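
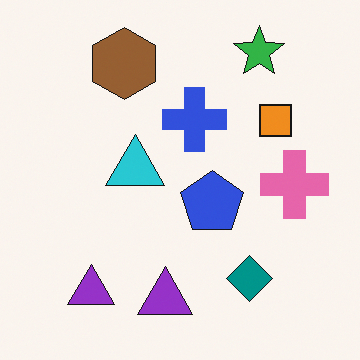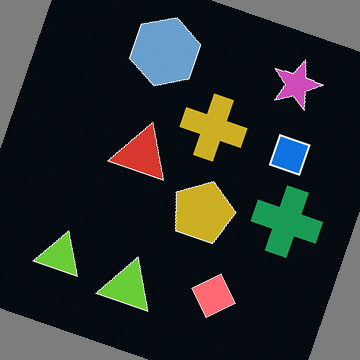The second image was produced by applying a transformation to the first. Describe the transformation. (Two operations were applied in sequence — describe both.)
This is the original image rotated clockwise by a moderate amount, then color-inverted (negative).

Every shape is tilted by the same angle and the image corners show triangular fill wedges — a whole-image rotation by a non-right angle. The light background has become dark and every shape's color is its complement — a photographic negative.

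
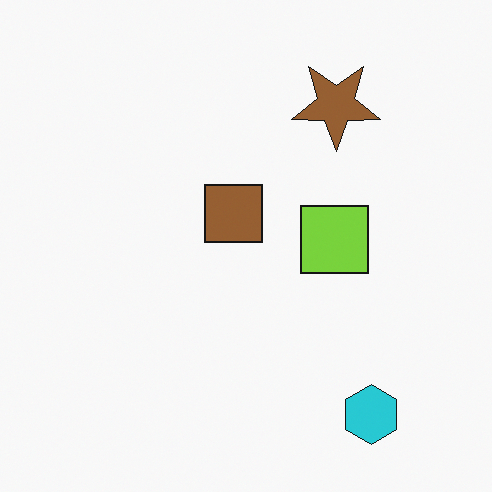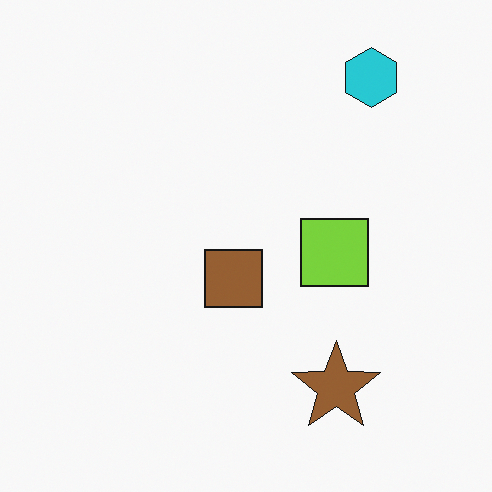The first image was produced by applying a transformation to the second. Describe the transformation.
The first image is the second flipped vertically (top ↔ bottom).

The cyan hexagon is in the top-right of the second image and the bottom-right of the first — shapes on opposite sides of the horizontal midline have swapped in a mirror flip.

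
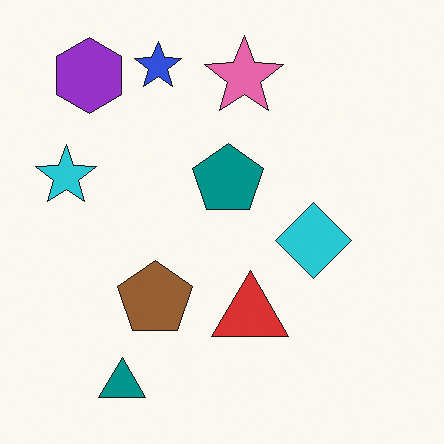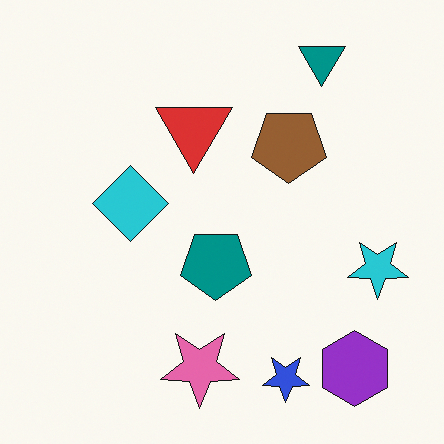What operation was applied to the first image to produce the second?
The second image is the first rotated 180°.

The purple hexagon sits in the top-left of the first image and the bottom-right of the second — consistent with a whole-image 180° rotation.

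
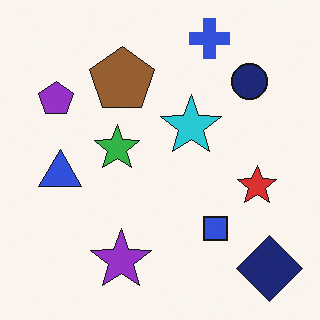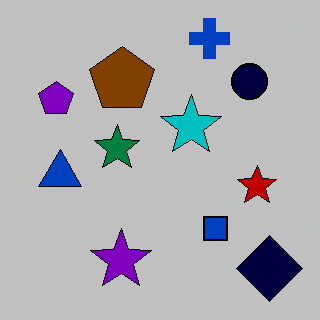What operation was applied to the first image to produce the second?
It was heavily posterized to just a handful of flat colors.

Each flat color has snapped to a coarser quantized level — most visibly, the near-white background has dropped to a flat grey.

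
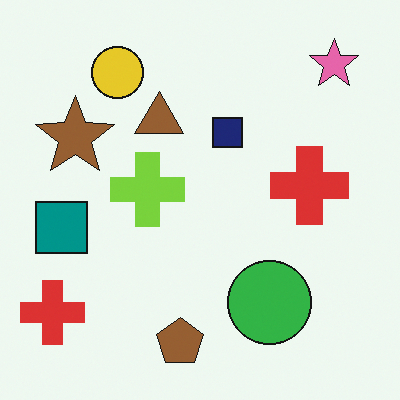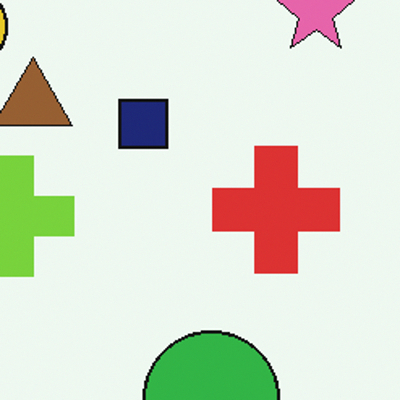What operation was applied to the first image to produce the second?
The transformation is: cropped to a noticeably smaller region and rescaled.

The visible shapes are larger and the field of view is narrower; shapes near the original edges may be partly or wholly outside the frame — a crop-and-rescale.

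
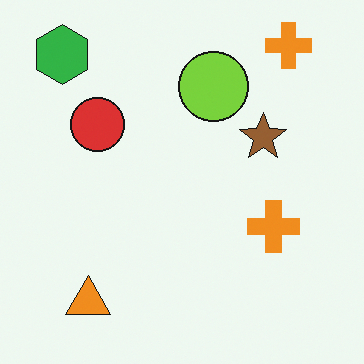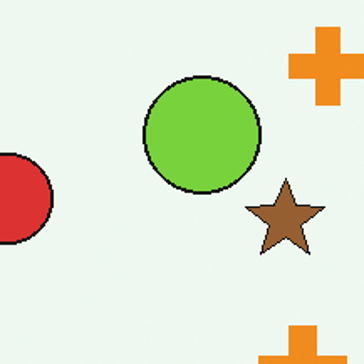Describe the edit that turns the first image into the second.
The transformation is: cropped tightly and scaled back up.

The visible shapes are larger and the field of view is narrower; shapes near the original edges may be partly or wholly outside the frame — a crop-and-rescale.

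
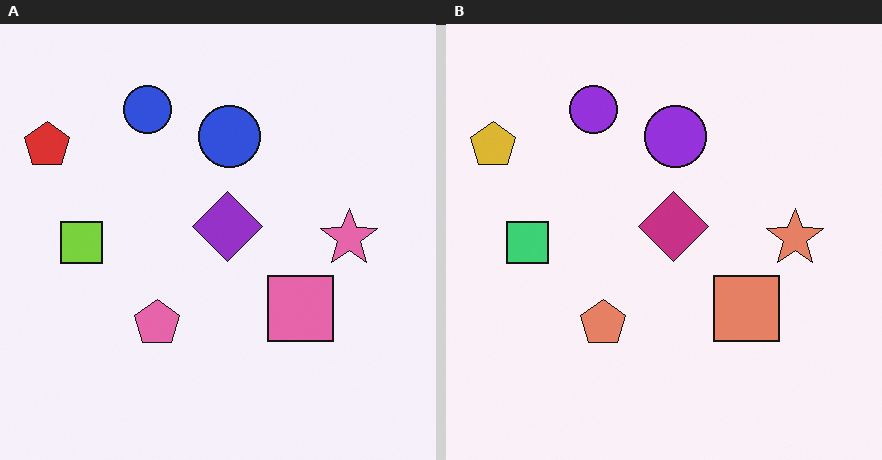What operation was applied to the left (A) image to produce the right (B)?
The image was hue-shifted slightly.

Every shape's color has rotated by the same amount around the hue wheel — a uniform hue shift.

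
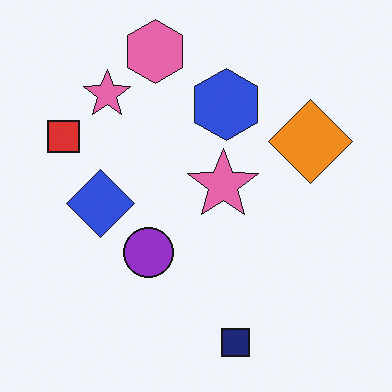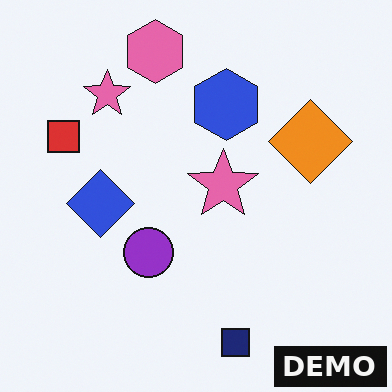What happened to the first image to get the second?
It was watermarked with the text "DEMO" in the lower-right corner.

A dark label reading "DEMO" appears in the lower-right corner.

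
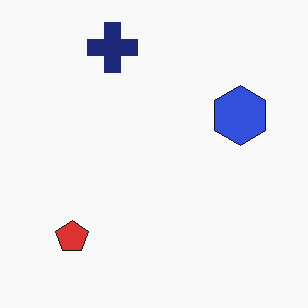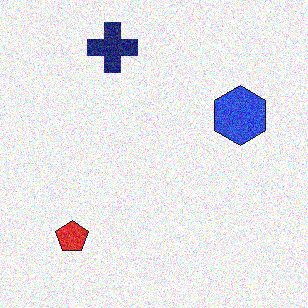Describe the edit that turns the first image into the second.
The second image is the first degraded with a thick layer of grain.

Random speckle covers the whole image, including the flat background.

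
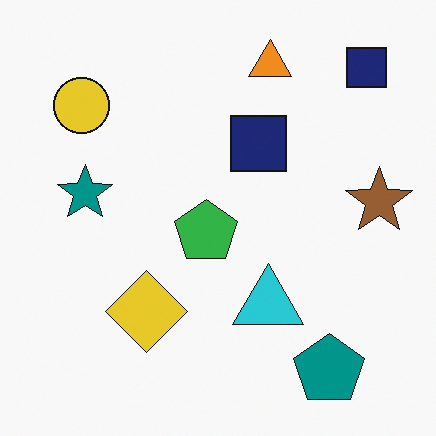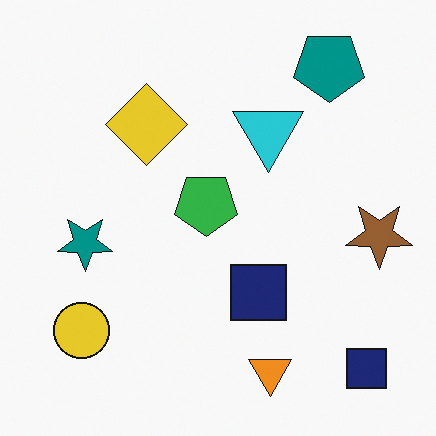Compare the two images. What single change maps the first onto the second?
This is the original image flipped vertically (top ↔ bottom).

The orange triangle is in the top of the first image and the bottom of the second — shapes on opposite sides of the horizontal midline have swapped in a mirror flip.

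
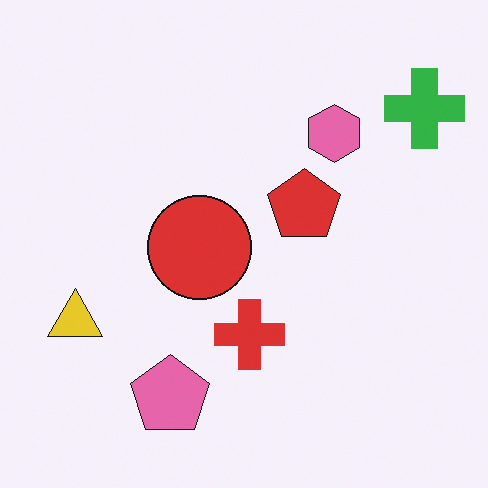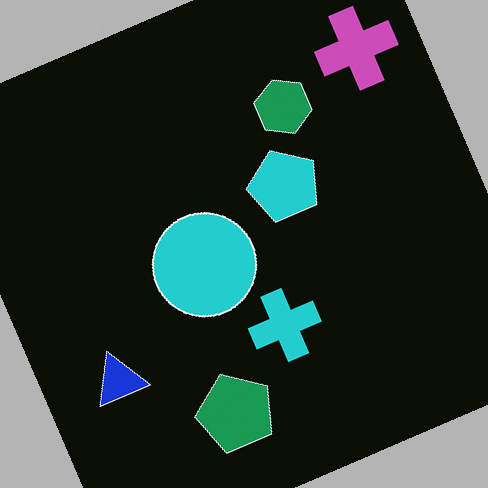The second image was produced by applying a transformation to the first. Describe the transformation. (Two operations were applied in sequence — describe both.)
The transformation is: color-inverted (negative), then rotated counter-clockwise by a moderate amount.

The light background has become dark and every shape's color is its complement — a photographic negative. Every shape is tilted by the same angle and the image corners show triangular fill wedges — a whole-image rotation by a non-right angle.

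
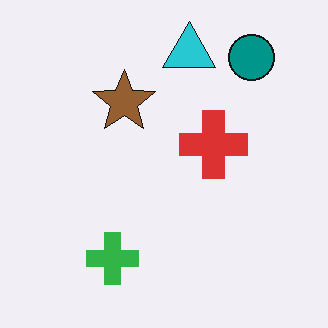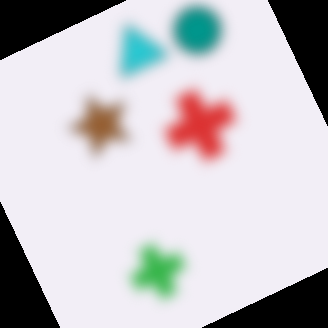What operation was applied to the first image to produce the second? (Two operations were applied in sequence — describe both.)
The second image is the first heavily blurred, then rotated counter-clockwise by a moderate amount.

Shape edges and outlines are uniformly softened across the whole image. Every shape is tilted by the same angle and the image corners show triangular fill wedges — a whole-image rotation by a non-right angle.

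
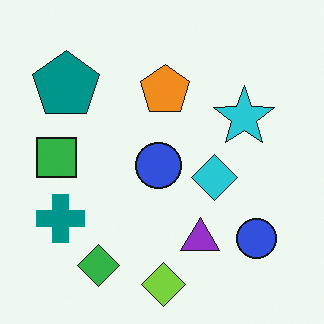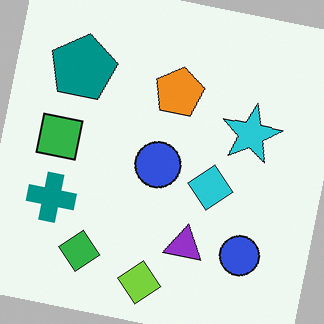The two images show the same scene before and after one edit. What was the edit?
The second image is the first rotated clockwise by a few degrees.

Every shape is tilted by the same angle and the image corners show triangular fill wedges — a whole-image rotation by a non-right angle.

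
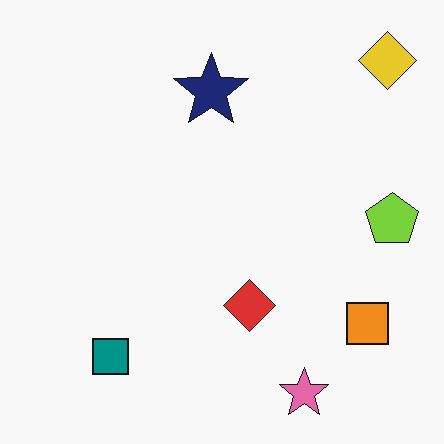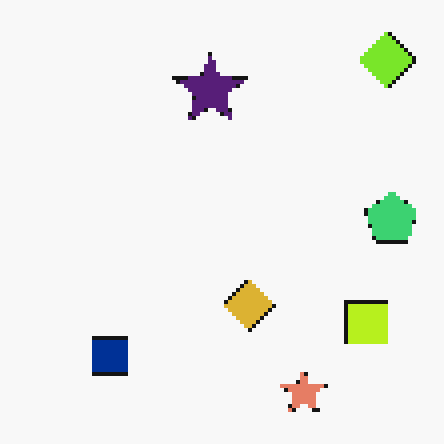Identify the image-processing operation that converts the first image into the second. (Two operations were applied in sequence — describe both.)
It was hue-shifted slightly, then mildly pixelated.

Every shape's color has rotated by the same amount around the hue wheel — a uniform hue shift. Shapes are reduced to large square blocks; fine edges and outlines are lost — a downscale-then-upscale (mosaic) effect.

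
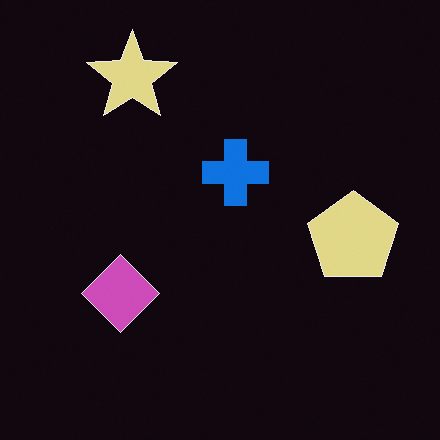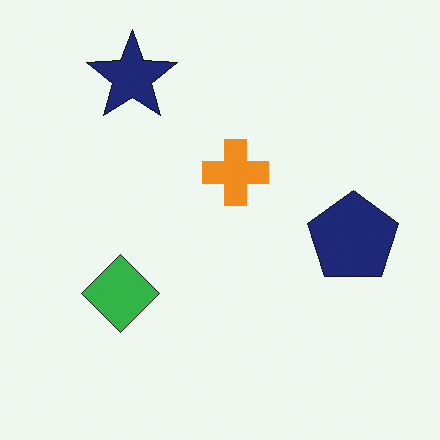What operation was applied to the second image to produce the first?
This is the original image color-inverted (negative).

The light background has become dark and every shape's color is its complement — a photographic negative.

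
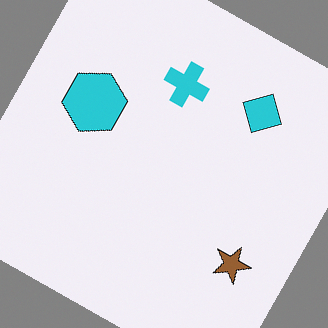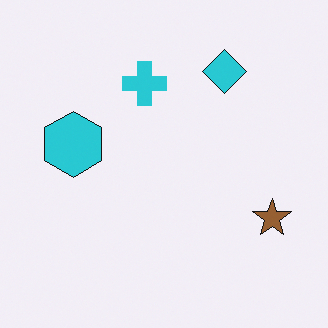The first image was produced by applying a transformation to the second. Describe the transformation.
Rotated clockwise by a clearly visible amount.

Every shape is tilted by the same angle and the image corners show triangular fill wedges — a whole-image rotation by a non-right angle.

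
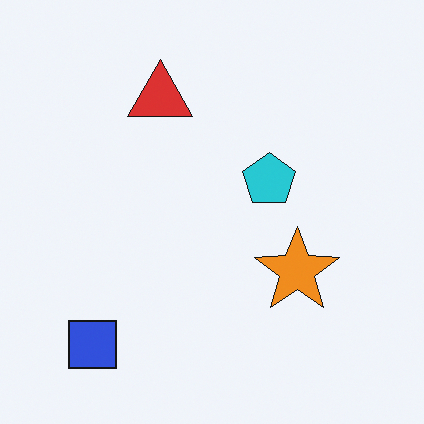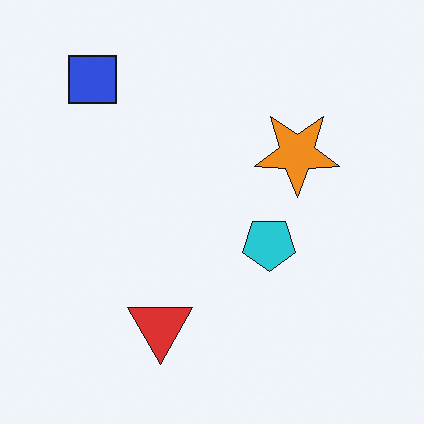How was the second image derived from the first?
The second image is the first flipped vertically (top ↔ bottom).

The blue square is in the bottom-left of the first image and the top-left of the second — shapes on opposite sides of the horizontal midline have swapped in a mirror flip.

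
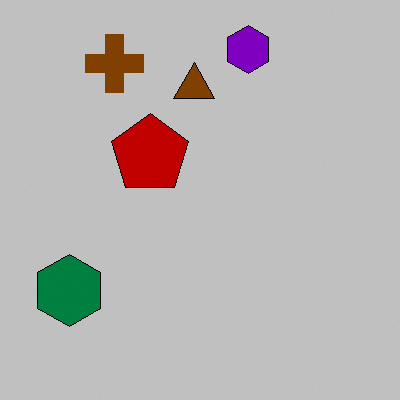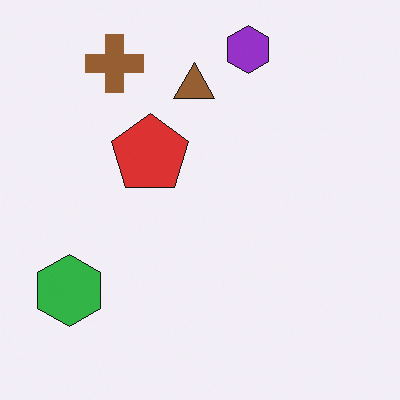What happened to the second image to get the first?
Aggressively posterized.

Each flat color has snapped to a coarser quantized level — most visibly, the near-white background has dropped to a flat grey.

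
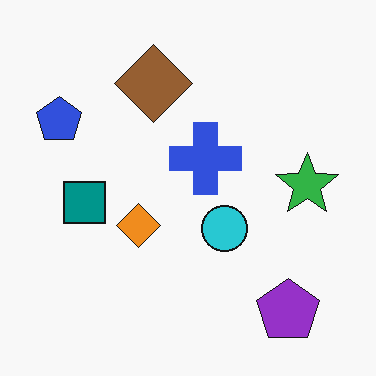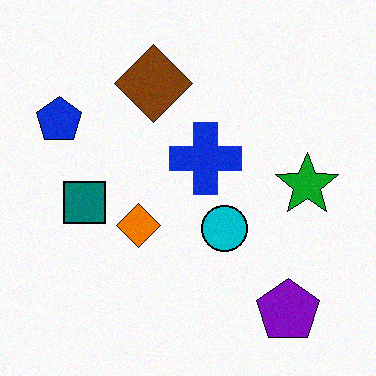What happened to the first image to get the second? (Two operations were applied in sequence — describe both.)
The transformation is: given slightly increased contrast, then degraded with subtle gaussian noise.

Tones are pushed away from mid-grey across the whole image — a global contrast change. Random speckle covers the whole image, including the flat background.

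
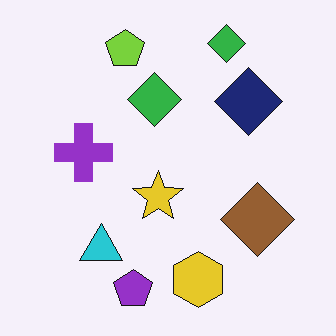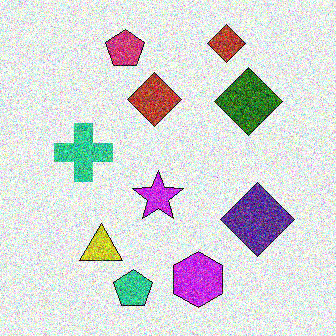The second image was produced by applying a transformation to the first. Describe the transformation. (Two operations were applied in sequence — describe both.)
The transformation is: degraded with heavy additive noise, then hue-shifted through roughly half the color wheel.

Random speckle covers the whole image, including the flat background. Every shape's color has rotated by the same amount around the hue wheel — a uniform hue shift.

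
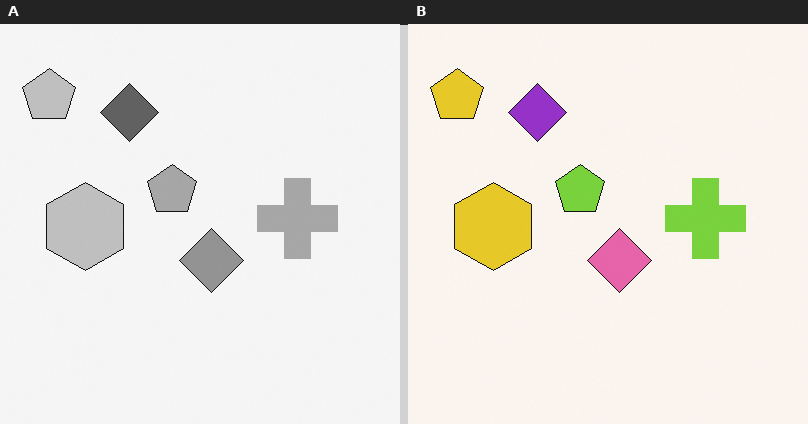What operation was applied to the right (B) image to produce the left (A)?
Converted to grayscale.

All color is removed — every shape is now a shade of grey.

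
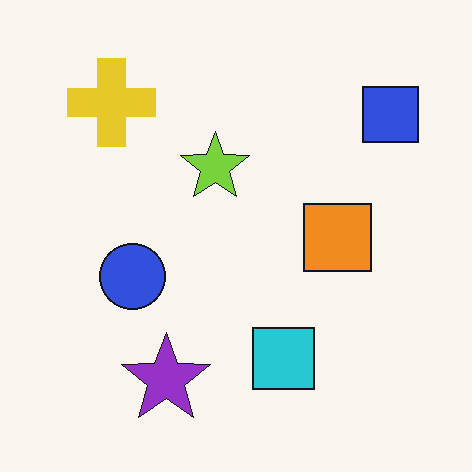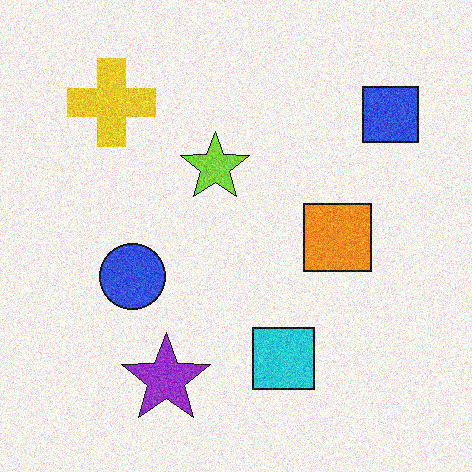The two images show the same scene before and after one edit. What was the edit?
This is the original image degraded with moderate additive noise.

Random speckle covers the whole image, including the flat background.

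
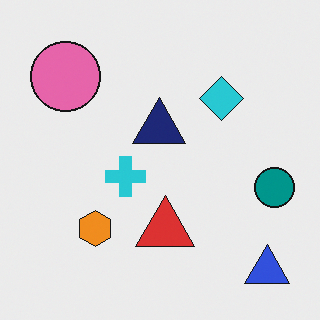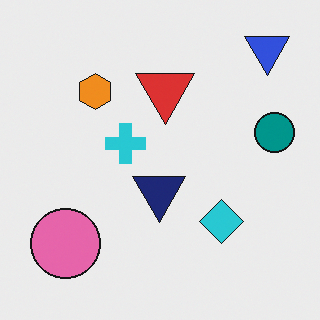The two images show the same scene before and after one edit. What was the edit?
The image was flipped vertically (top ↔ bottom).

The blue triangle is in the bottom-right of the first image and the top-right of the second — shapes on opposite sides of the horizontal midline have swapped in a mirror flip.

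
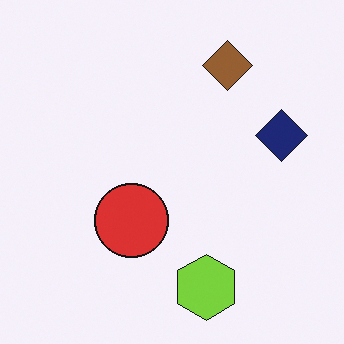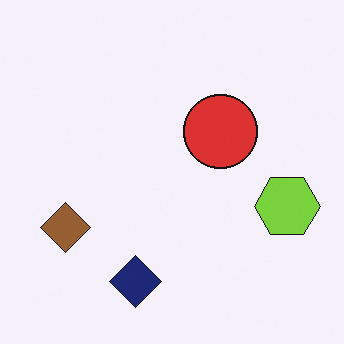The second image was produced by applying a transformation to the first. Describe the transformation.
This is the original image transposed (reflected across the top-left ↔ bottom-right diagonal).

Shapes have swapped their row and column positions — what was in the top-right is now in the bottom-left — a diagonal reflection.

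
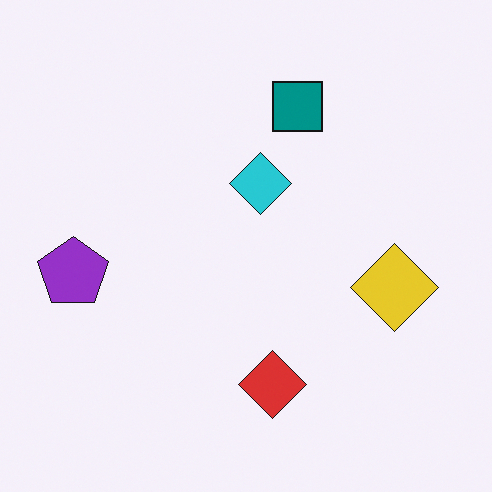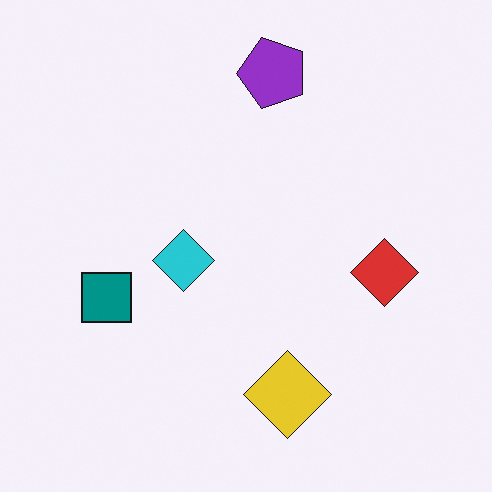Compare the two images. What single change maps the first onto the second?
The transformation is: transposed (reflected across the top-left ↔ bottom-right diagonal).

Shapes have swapped their row and column positions — what was in the top-right is now in the bottom-left — a diagonal reflection.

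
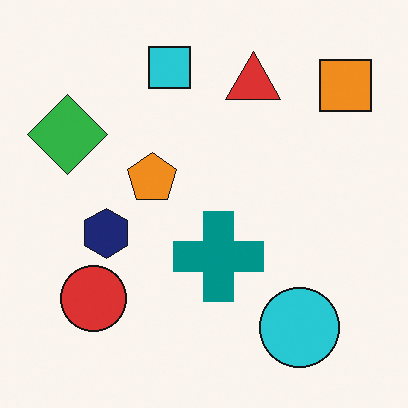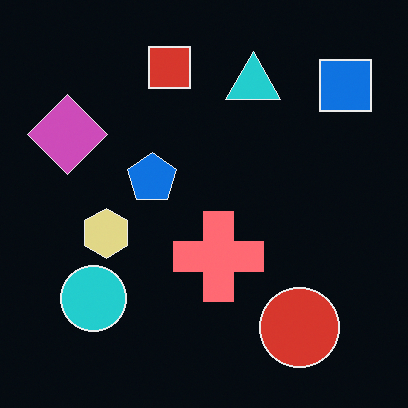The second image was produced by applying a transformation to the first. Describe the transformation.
The image was color-inverted (negative).

The light background has become dark and every shape's color is its complement — a photographic negative.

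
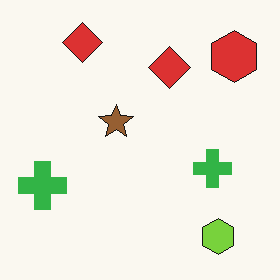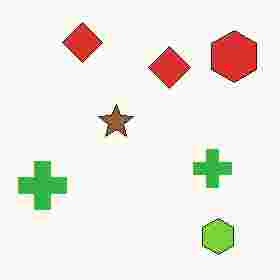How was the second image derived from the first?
This is the original image heavily JPEG-compressed with obvious blocking artifacts.

Blocky 8×8 compression artifacts appear around shape edges and the flat background shows ringing — characteristic JPEG degradation.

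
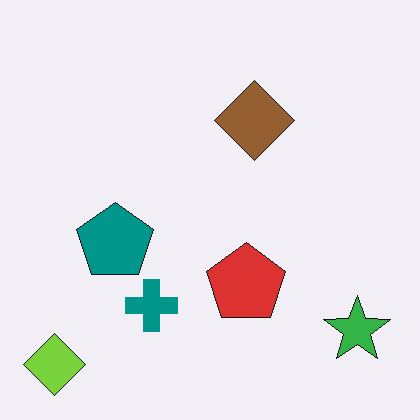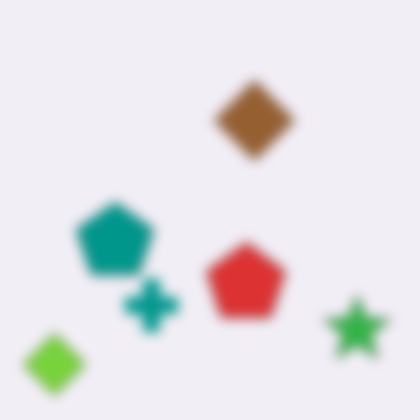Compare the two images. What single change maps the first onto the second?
This is the original image heavily blurred.

Shape edges and outlines are uniformly softened across the whole image.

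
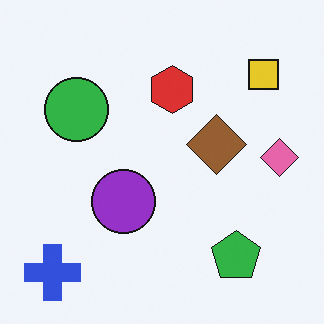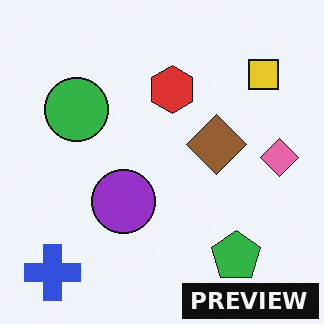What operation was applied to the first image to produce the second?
The second image is the first watermarked with the text "PREVIEW" in the lower-right corner.

A dark label reading "PREVIEW" appears in the lower-right corner.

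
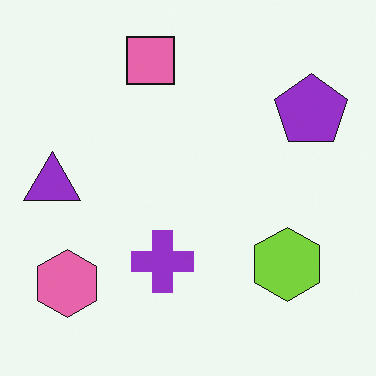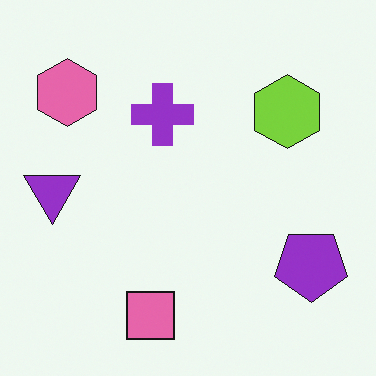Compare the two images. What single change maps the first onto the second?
Flipped vertically (top ↔ bottom).

The pink square is in the top of the first image and the bottom of the second — shapes on opposite sides of the horizontal midline have swapped in a mirror flip.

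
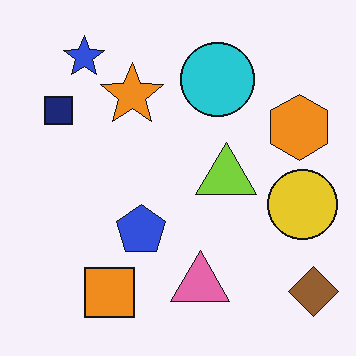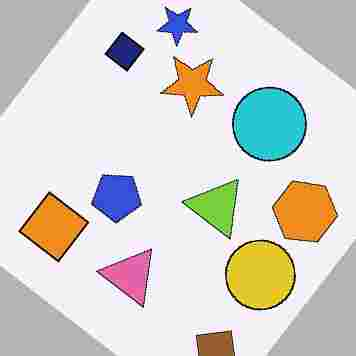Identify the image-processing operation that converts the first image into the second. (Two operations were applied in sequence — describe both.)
The image was rotated clockwise by a large amount — several tens of degrees, then degraded with heavy JPEG compression.

Every shape is tilted by the same angle and the image corners show triangular fill wedges — a whole-image rotation by a non-right angle. Blocky 8×8 compression artifacts appear around shape edges and the flat background shows ringing — characteristic JPEG degradation.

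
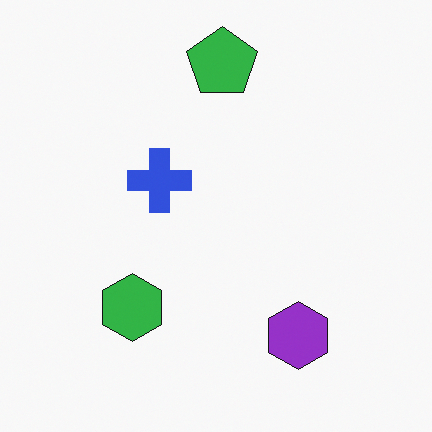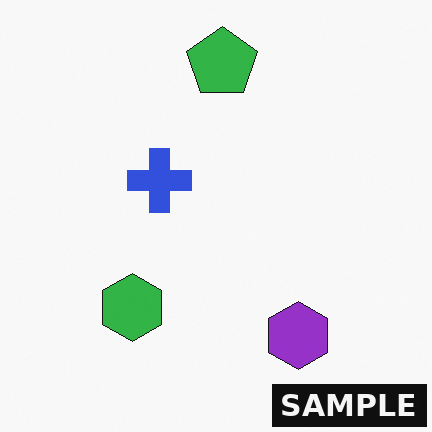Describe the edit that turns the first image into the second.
It was watermarked with the text "SAMPLE" in the lower-right corner.

A dark label reading "SAMPLE" appears in the lower-right corner.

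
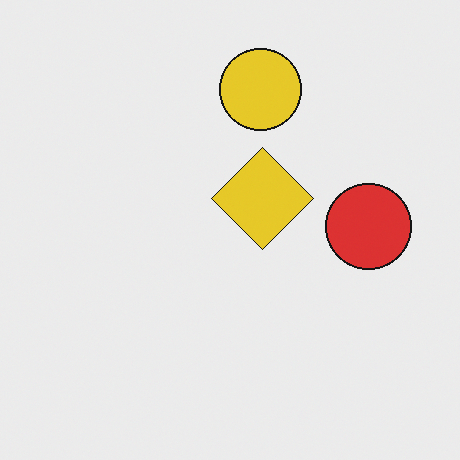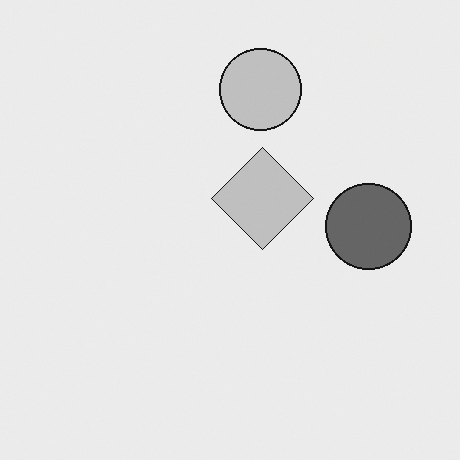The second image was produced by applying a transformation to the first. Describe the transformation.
The transformation is: converted to grayscale.

All color is removed — every shape is now a shade of grey.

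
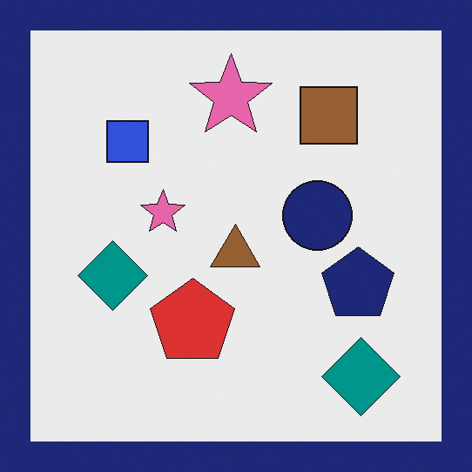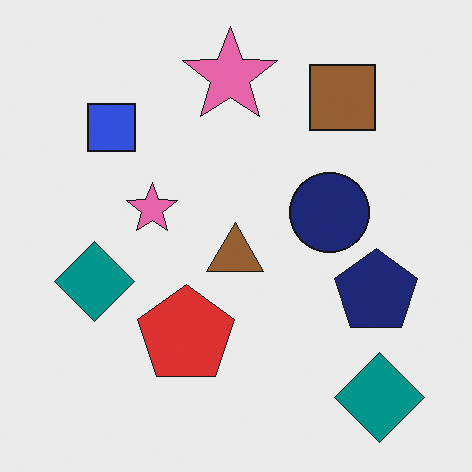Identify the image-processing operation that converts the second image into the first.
The image was framed with a navy border.

A solid navy frame runs around the edge of the first image, with the content slightly shrunk inside it.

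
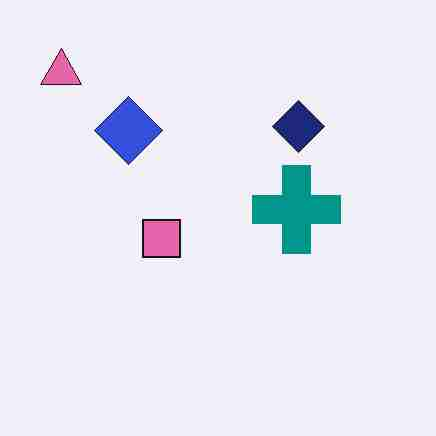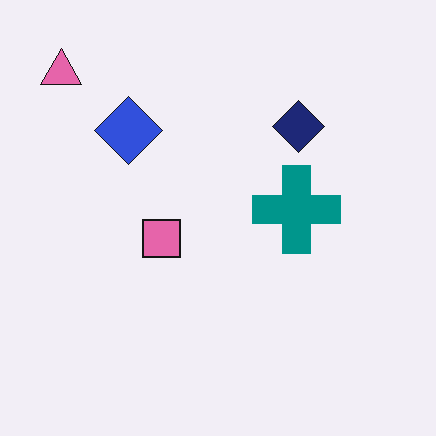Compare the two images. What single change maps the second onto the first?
The image was degraded with heavy JPEG compression.

Blocky 8×8 compression artifacts appear around shape edges and the flat background shows ringing — characteristic JPEG degradation.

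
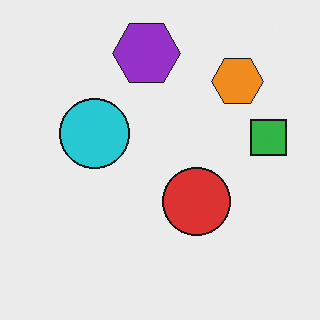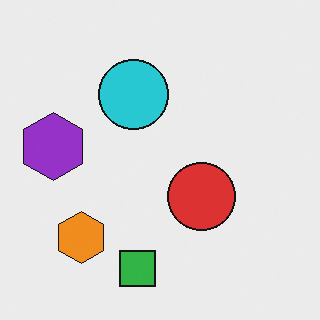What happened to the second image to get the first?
The transformation is: transposed (reflected across the top-left ↔ bottom-right diagonal).

Shapes have swapped their row and column positions — what was in the top-right is now in the bottom-left — a diagonal reflection.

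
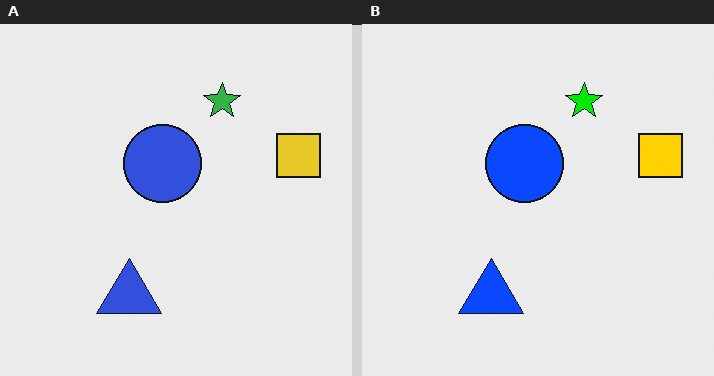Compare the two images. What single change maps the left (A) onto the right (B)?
The right (B) image is the left (A) made much more vivid (saturation change).

All colors are more vivid — a global saturation change.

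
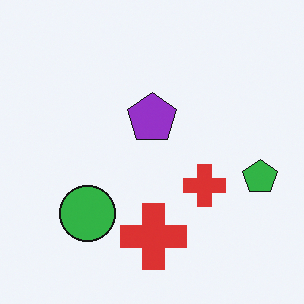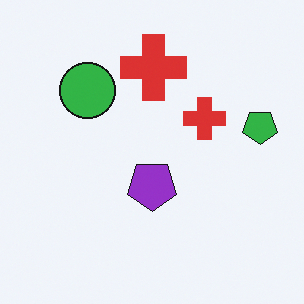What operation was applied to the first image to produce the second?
The image was flipped vertically (top ↔ bottom).

The green circle is in the bottom-left of the first image and the top-left of the second — shapes on opposite sides of the horizontal midline have swapped in a mirror flip.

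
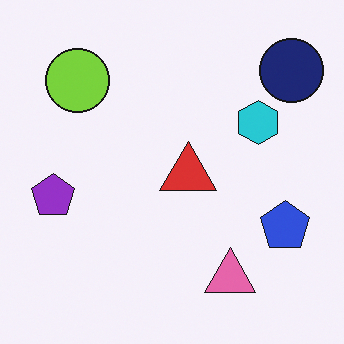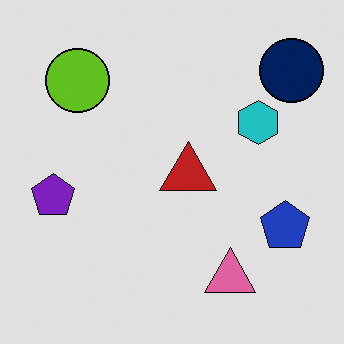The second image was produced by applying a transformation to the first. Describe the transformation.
The transformation is: posterized to a reduced palette.

Each flat color has snapped to a coarser quantized level — most visibly, the near-white background has dropped to a flat grey.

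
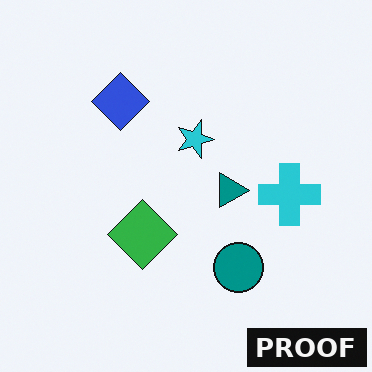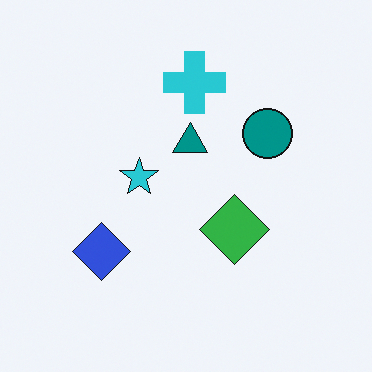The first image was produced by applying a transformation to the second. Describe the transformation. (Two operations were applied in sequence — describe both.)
The first image is the second rotated 90° clockwise, then watermarked with the text "PROOF" in the lower-right corner.

The blue diamond sits in the bottom-left of the second image and the top-left of the first — consistent with a whole-image 90° clockwise rotation. A dark label reading "PROOF" appears in the lower-right corner.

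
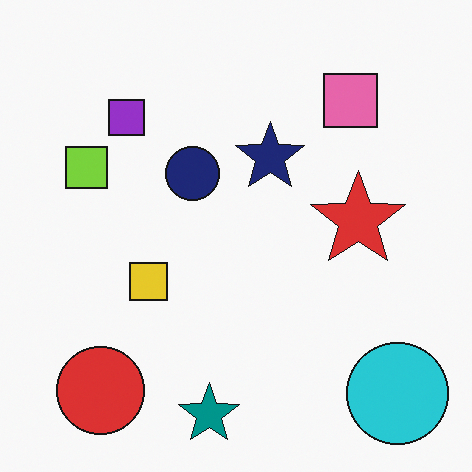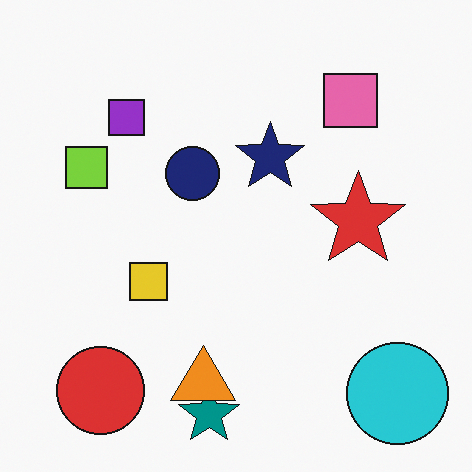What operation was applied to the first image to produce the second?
The transformation is: overlaid with an additional orange triangle.

An orange triangle appears in the second image that is absent from the first.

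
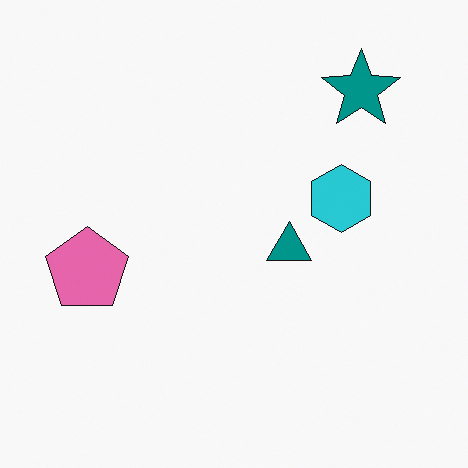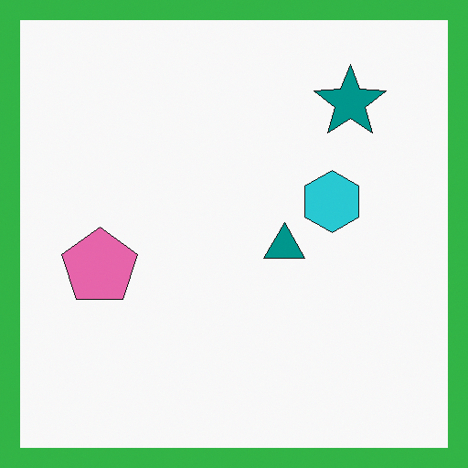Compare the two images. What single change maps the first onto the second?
Framed with a green border.

A solid green frame runs around the edge of the second image, with the content slightly shrunk inside it.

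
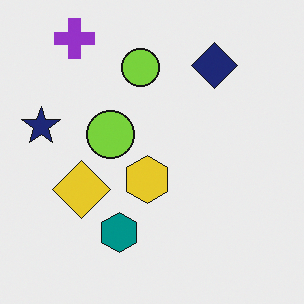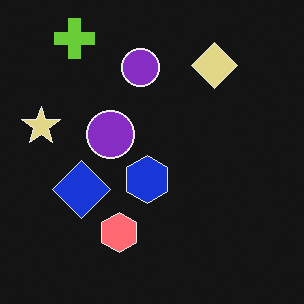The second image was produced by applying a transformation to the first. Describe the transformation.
The transformation is: color-inverted (negative).

The light background has become dark and every shape's color is its complement — a photographic negative.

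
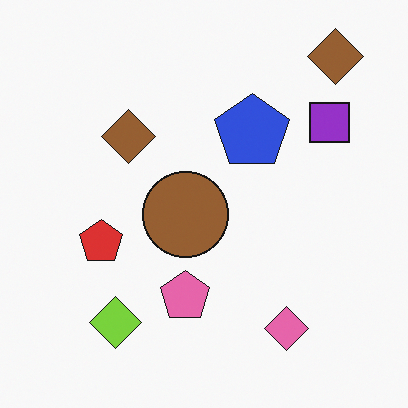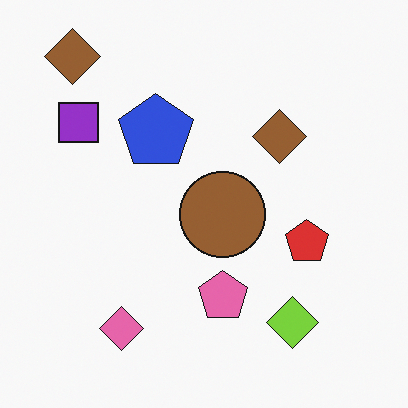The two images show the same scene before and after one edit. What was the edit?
This is the original image flipped horizontally (left ↔ right).

The purple square is in the top-right of the first image and the top-left of the second — shapes on opposite sides of the vertical midline have swapped in a mirror flip.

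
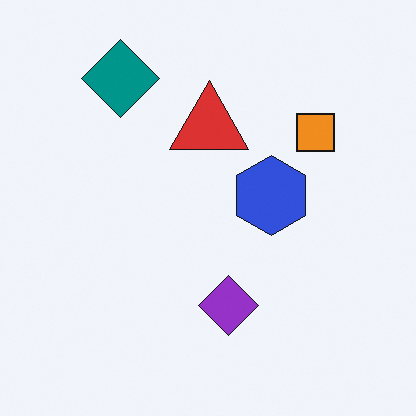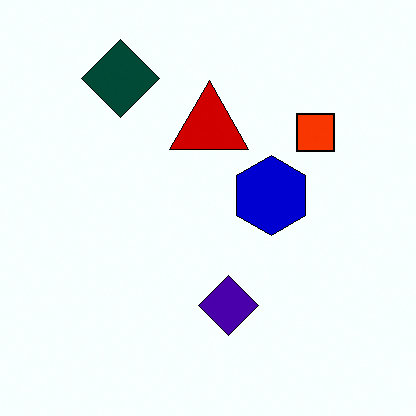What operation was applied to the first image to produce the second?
Given much higher contrast.

Tones are pushed away from mid-grey across the whole image — a global contrast change.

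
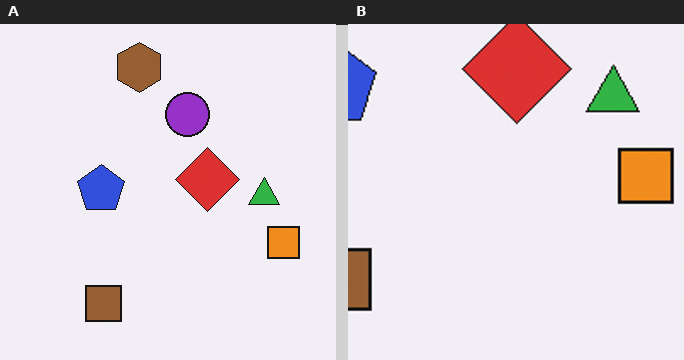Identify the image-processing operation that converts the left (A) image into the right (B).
The transformation is: cropped tightly and scaled back up.

The visible shapes are larger and the field of view is narrower; shapes near the original edges may be partly or wholly outside the frame — a crop-and-rescale.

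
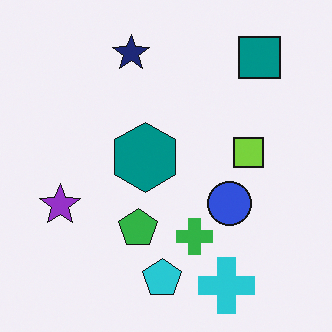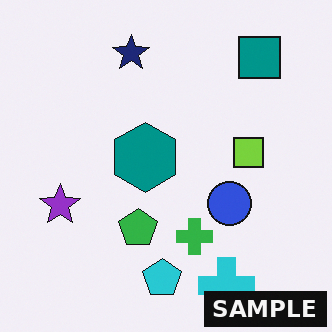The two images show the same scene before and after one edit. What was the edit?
The second image is the first watermarked with the text "SAMPLE" in the lower-right corner.

A dark label reading "SAMPLE" appears in the lower-right corner.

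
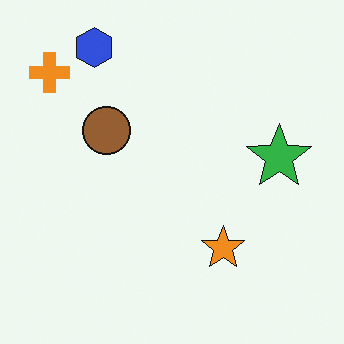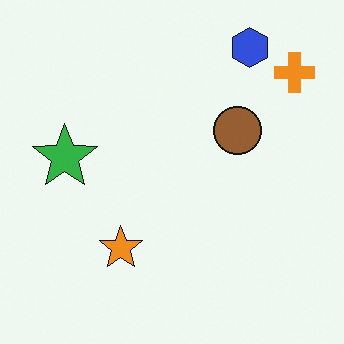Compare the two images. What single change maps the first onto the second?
The transformation is: flipped horizontally (left ↔ right).

The orange cross is in the top-left of the first image and the top-right of the second — shapes on opposite sides of the vertical midline have swapped in a mirror flip.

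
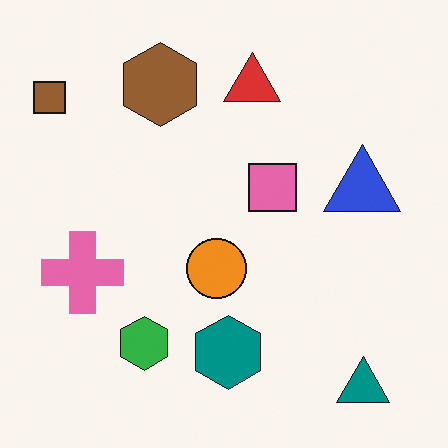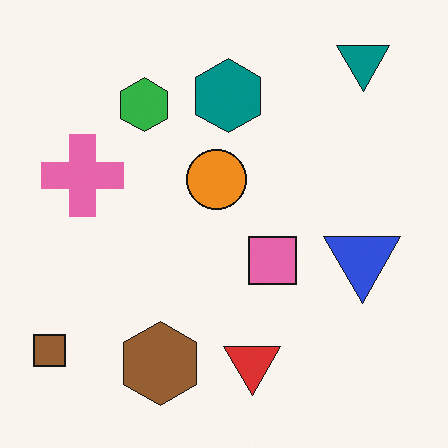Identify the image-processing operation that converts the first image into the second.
The image was flipped vertically (top ↔ bottom).

The teal triangle is in the bottom-right of the first image and the top-right of the second — shapes on opposite sides of the horizontal midline have swapped in a mirror flip.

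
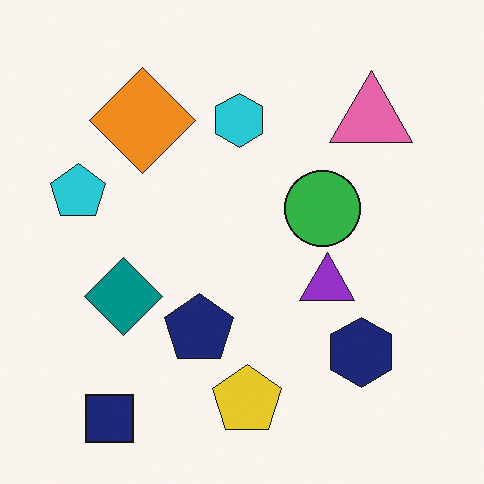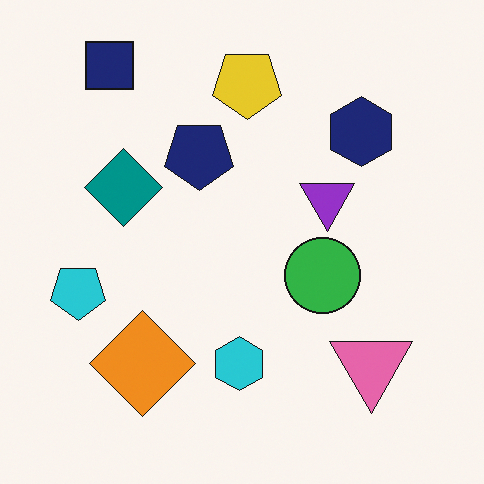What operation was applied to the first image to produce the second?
This is the original image flipped vertically (top ↔ bottom).

The navy square is in the bottom-left of the first image and the top-left of the second — shapes on opposite sides of the horizontal midline have swapped in a mirror flip.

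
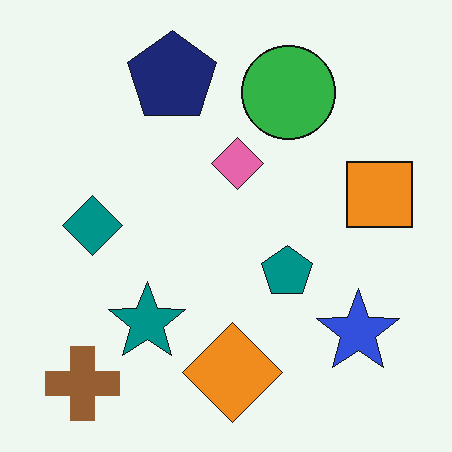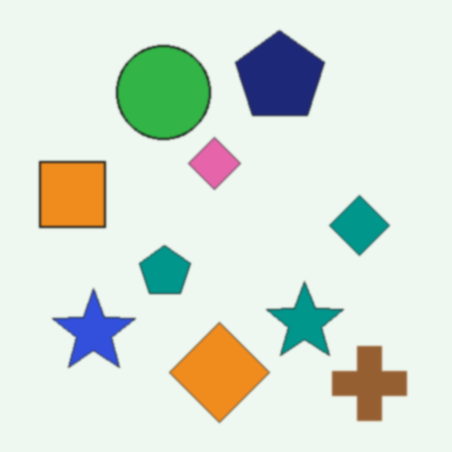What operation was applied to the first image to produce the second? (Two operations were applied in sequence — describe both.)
It was flipped horizontally (left ↔ right), then slightly softened.

The orange square is in the right of the first image and the left of the second — shapes on opposite sides of the vertical midline have swapped in a mirror flip. Shape edges and outlines are uniformly softened across the whole image.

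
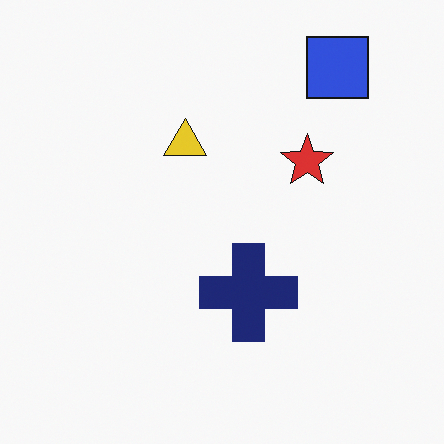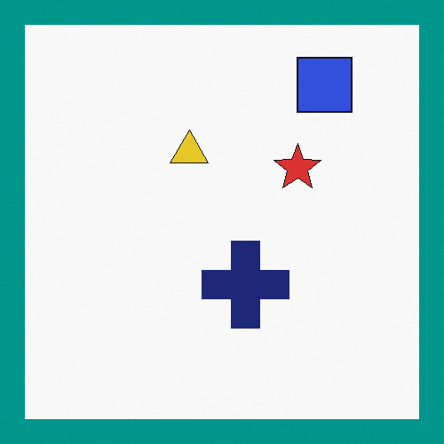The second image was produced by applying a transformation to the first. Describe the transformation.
The second image is the first framed with a teal border.

A solid teal frame runs around the edge of the second image, with the content slightly shrunk inside it.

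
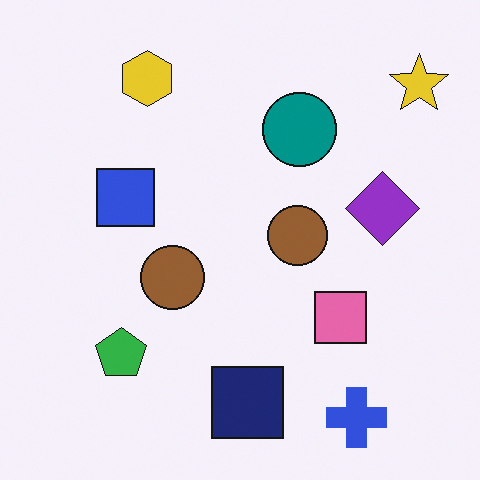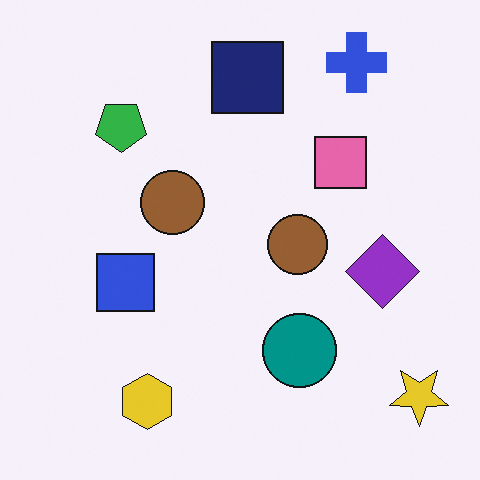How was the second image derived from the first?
It was flipped vertically (top ↔ bottom).

The blue cross is in the bottom-right of the first image and the top-right of the second — shapes on opposite sides of the horizontal midline have swapped in a mirror flip.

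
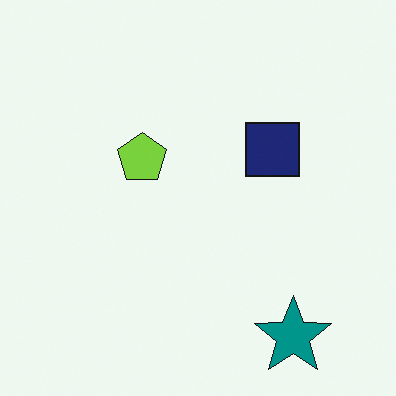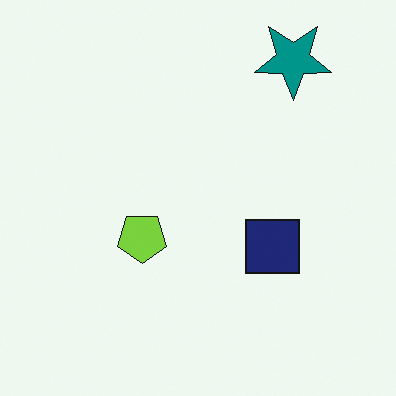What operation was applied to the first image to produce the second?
The second image is the first flipped vertically (top ↔ bottom).

The teal star is in the bottom-right of the first image and the top-right of the second — shapes on opposite sides of the horizontal midline have swapped in a mirror flip.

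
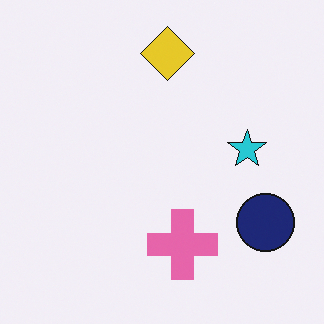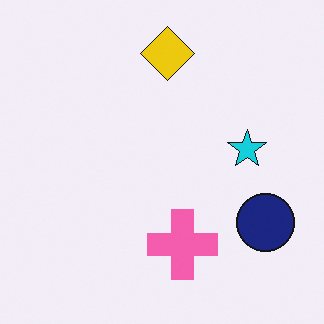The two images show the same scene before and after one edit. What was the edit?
This is the original image slightly oversaturated.

All colors are more vivid — a global saturation change.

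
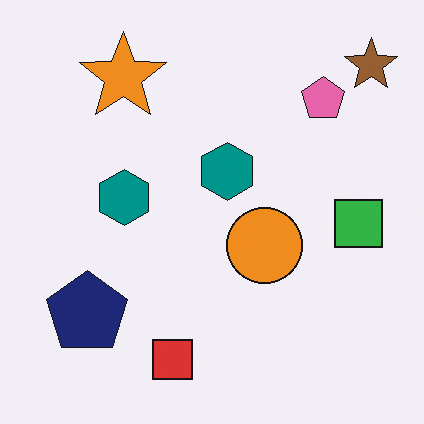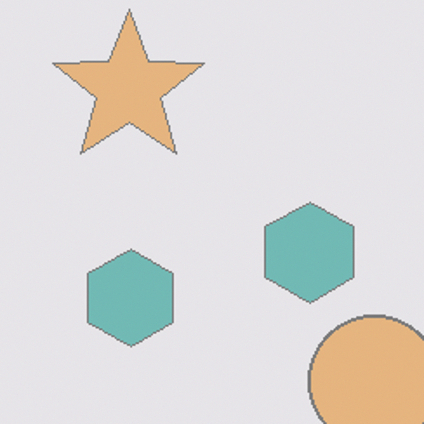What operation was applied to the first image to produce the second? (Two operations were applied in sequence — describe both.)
This is the original image cropped to a noticeably smaller region and rescaled, then washed out (contrast reduced).

The visible shapes are larger and the field of view is narrower; shapes near the original edges may be partly or wholly outside the frame — a crop-and-rescale. Tones are pushed toward mid-grey across the whole image — a global contrast change.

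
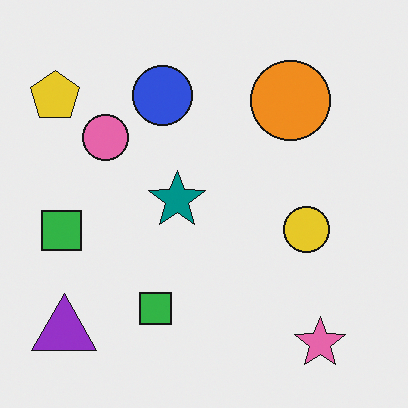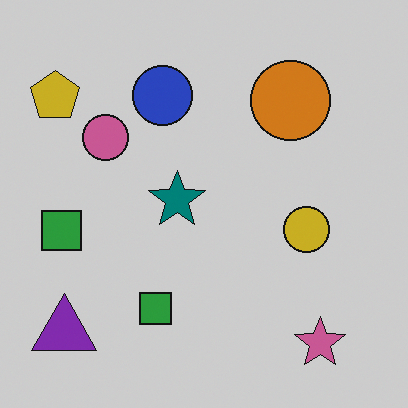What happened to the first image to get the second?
It was slightly darkened.

Every pixel — background and shapes alike — is uniformly darkened.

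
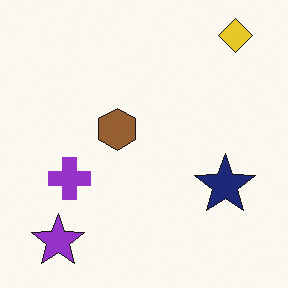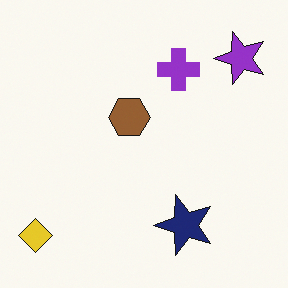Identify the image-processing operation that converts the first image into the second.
The transformation is: transposed (reflected across the top-left ↔ bottom-right diagonal).

Shapes have swapped their row and column positions — what was in the top-right is now in the bottom-left — a diagonal reflection.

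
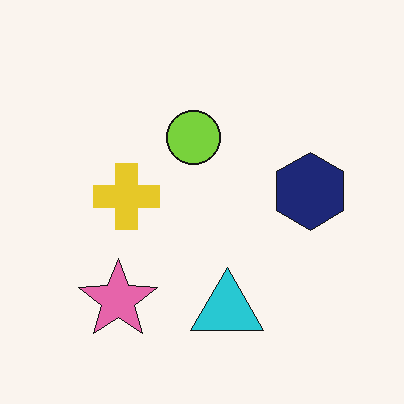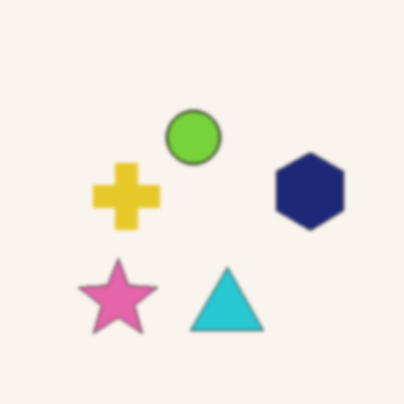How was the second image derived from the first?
This is the original image lightly blurred.

Shape edges and outlines are uniformly softened across the whole image.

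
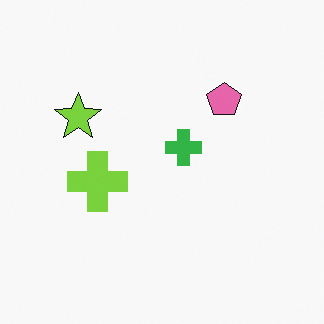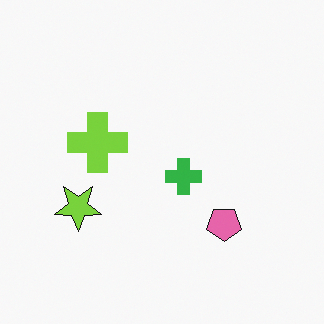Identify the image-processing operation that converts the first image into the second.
The second image is the first flipped vertically (top ↔ bottom).

The pink pentagon is in the top-right of the first image and the bottom-right of the second — shapes on opposite sides of the horizontal midline have swapped in a mirror flip.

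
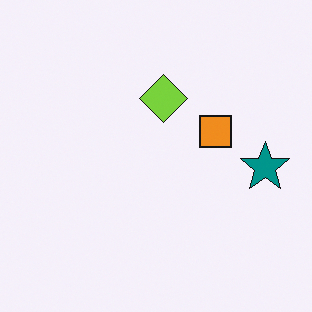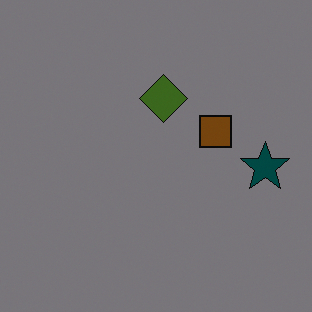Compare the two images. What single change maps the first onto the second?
This is the original image substantially darkened.

Every pixel — background and shapes alike — is uniformly darkened.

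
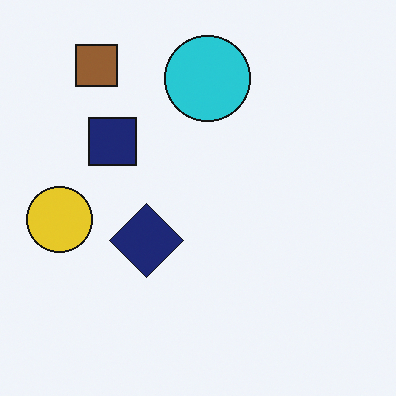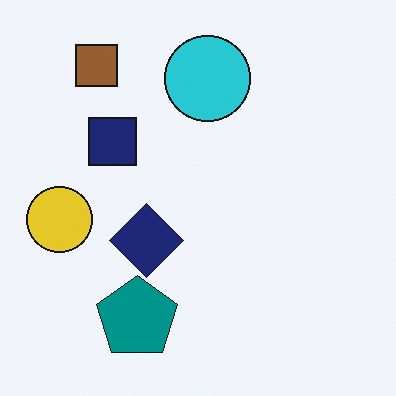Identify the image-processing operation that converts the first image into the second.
The image was overlaid with an additional teal pentagon.

A teal pentagon appears in the second image that is absent from the first.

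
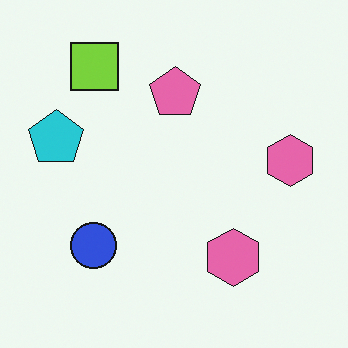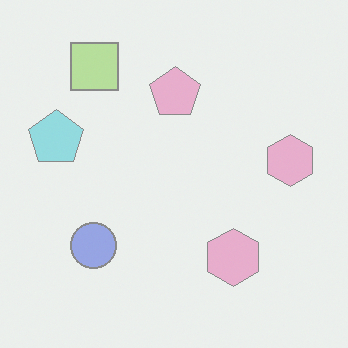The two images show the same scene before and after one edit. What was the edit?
The second image is the first given much lower contrast.

Tones are pushed toward mid-grey across the whole image — a global contrast change.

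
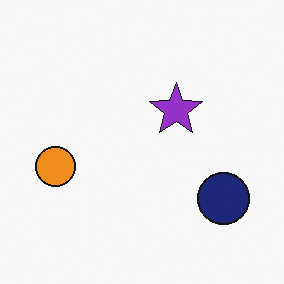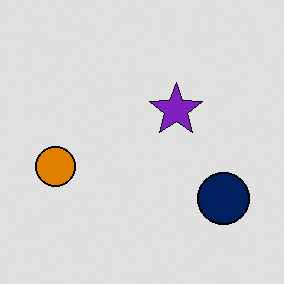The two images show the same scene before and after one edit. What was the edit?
The transformation is: posterized to a reduced palette.

Each flat color has snapped to a coarser quantized level — most visibly, the near-white background has dropped to a flat grey.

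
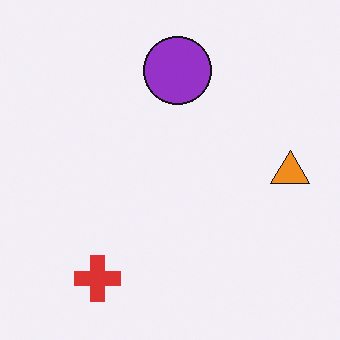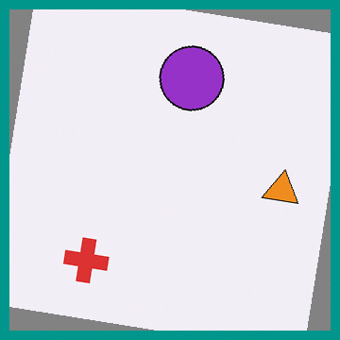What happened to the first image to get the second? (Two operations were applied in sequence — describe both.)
The second image is the first rotated clockwise by a slight angle, then framed with a teal border.

Every shape is tilted by the same angle and the image corners show triangular fill wedges — a whole-image rotation by a non-right angle. A solid teal frame runs around the edge of the second image, with the content slightly shrunk inside it.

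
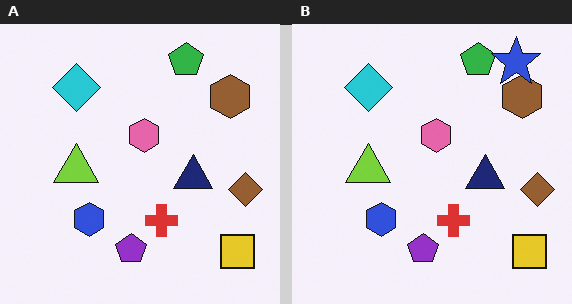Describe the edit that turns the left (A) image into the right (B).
The image was overlaid with an additional blue star.

A blue star appears in the right (B) image that is absent from the left (A).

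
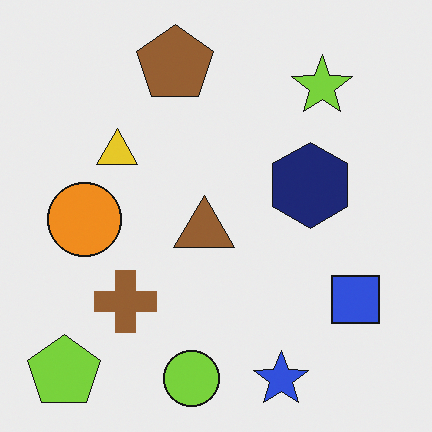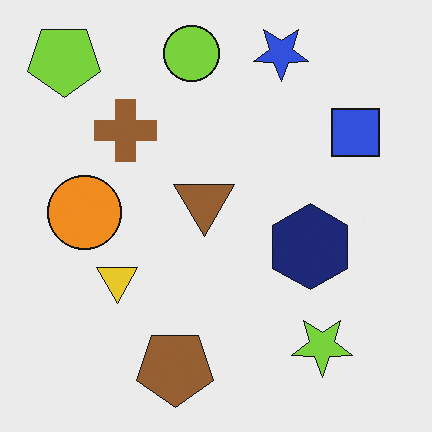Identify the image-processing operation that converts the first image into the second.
Flipped vertically (top ↔ bottom).

The blue star is in the bottom of the first image and the top of the second — shapes on opposite sides of the horizontal midline have swapped in a mirror flip.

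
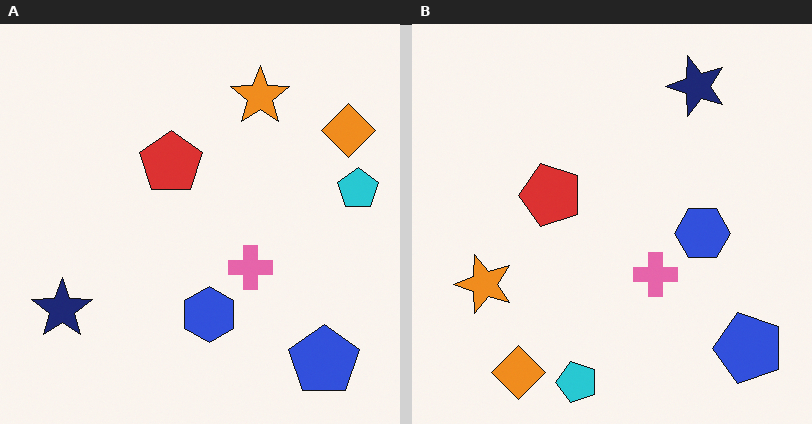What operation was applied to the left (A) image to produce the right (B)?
This is the original image transposed (reflected across the top-left ↔ bottom-right diagonal).

Shapes have swapped their row and column positions — what was in the top-right is now in the bottom-left — a diagonal reflection.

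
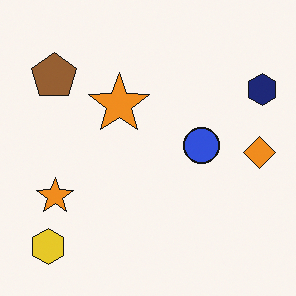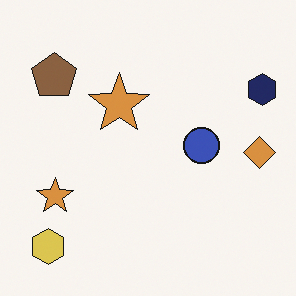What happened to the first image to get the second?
The second image is the first slightly desaturated.

All colors are more muted and greyish — a global saturation change.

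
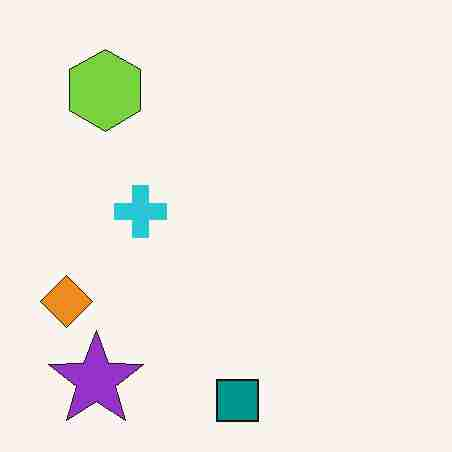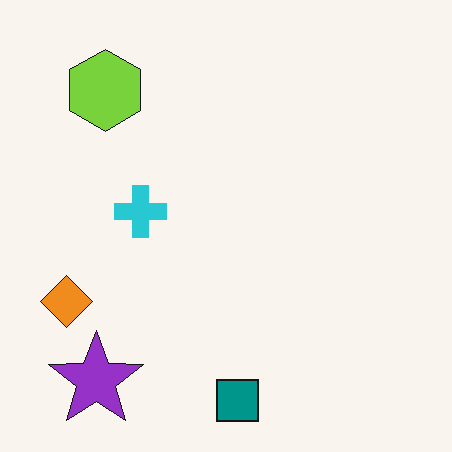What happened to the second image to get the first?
The transformation is: degraded with heavy JPEG compression.

Blocky 8×8 compression artifacts appear around shape edges and the flat background shows ringing — characteristic JPEG degradation.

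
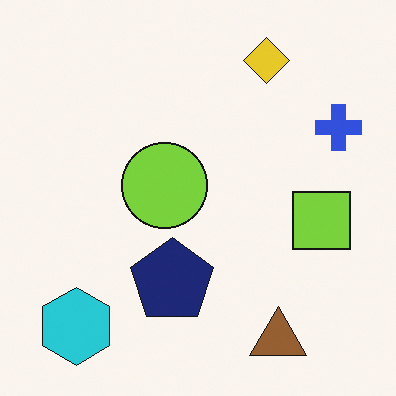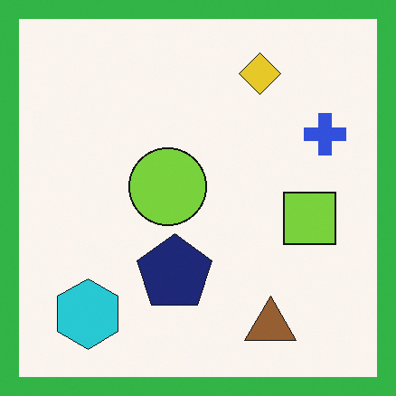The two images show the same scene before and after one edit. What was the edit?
It was framed with a green border.

A solid green frame runs around the edge of the second image, with the content slightly shrunk inside it.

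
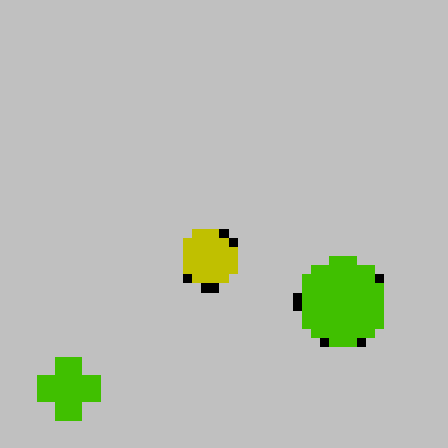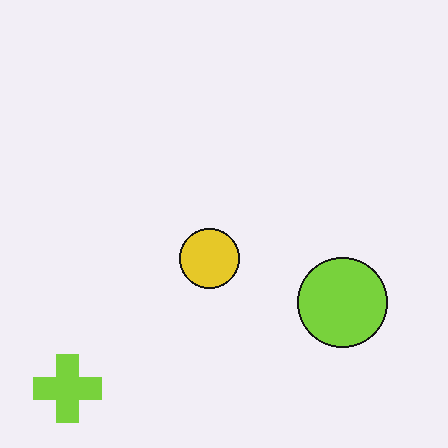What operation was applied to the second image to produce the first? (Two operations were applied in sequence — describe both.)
The image was aggressively posterized, then heavily pixelated into large blocks.

Each flat color has snapped to a coarser quantized level — most visibly, the near-white background has dropped to a flat grey. Shapes are reduced to large square blocks; fine edges and outlines are lost — a downscale-then-upscale (mosaic) effect.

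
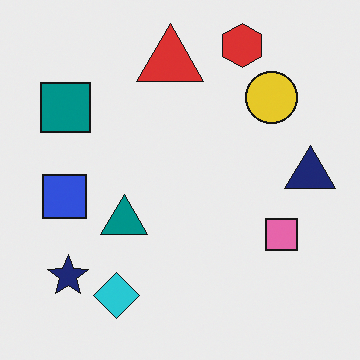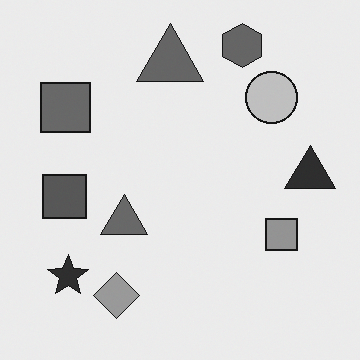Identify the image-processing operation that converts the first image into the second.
The second image is the first converted to grayscale.

All color is removed — every shape is now a shade of grey.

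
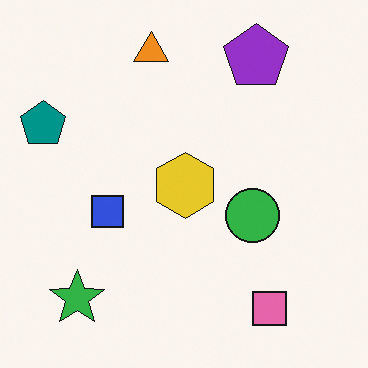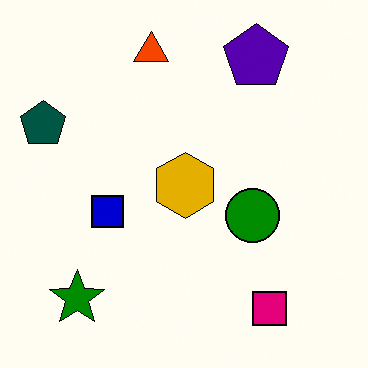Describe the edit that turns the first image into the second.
The transformation is: boosted in contrast.

Tones are pushed away from mid-grey across the whole image — a global contrast change.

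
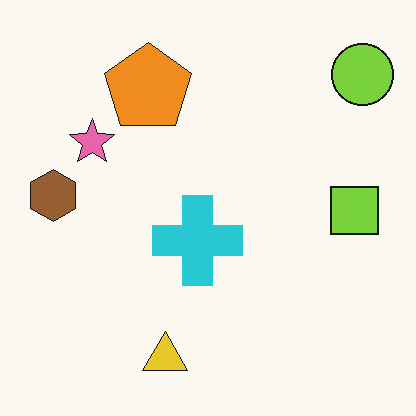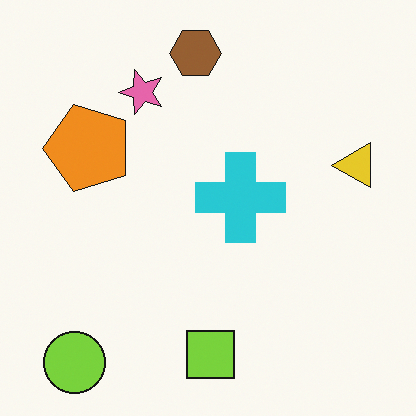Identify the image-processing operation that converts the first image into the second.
This is the original image transposed (reflected across the top-left ↔ bottom-right diagonal).

Shapes have swapped their row and column positions — what was in the top-right is now in the bottom-left — a diagonal reflection.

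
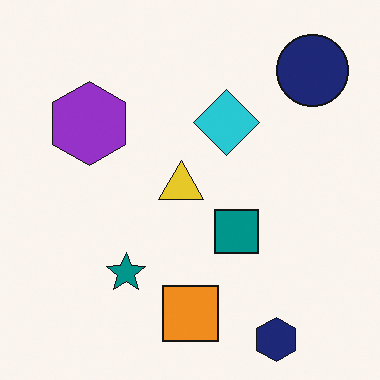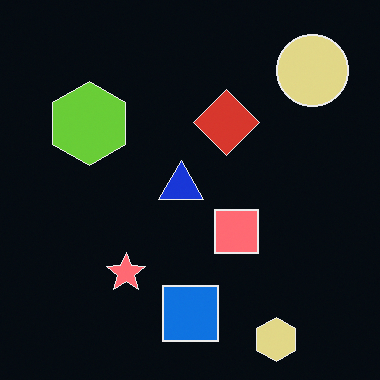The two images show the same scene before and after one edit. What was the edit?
This is the original image color-inverted (negative).

The light background has become dark and every shape's color is its complement — a photographic negative.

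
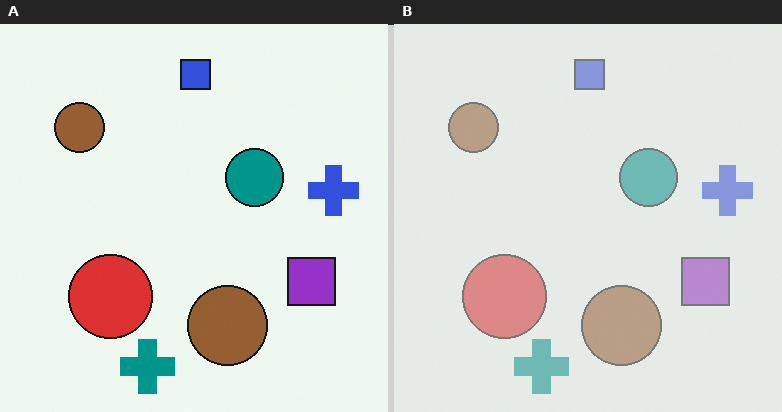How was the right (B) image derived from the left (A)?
The right (B) image is the left (A) washed out (contrast reduced).

Tones are pushed toward mid-grey across the whole image — a global contrast change.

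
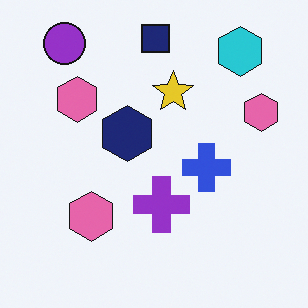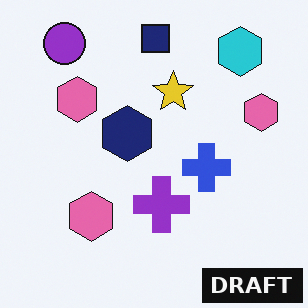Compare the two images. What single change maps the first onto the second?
The second image is the first watermarked with the text "DRAFT" in the lower-right corner.

A dark label reading "DRAFT" appears in the lower-right corner.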